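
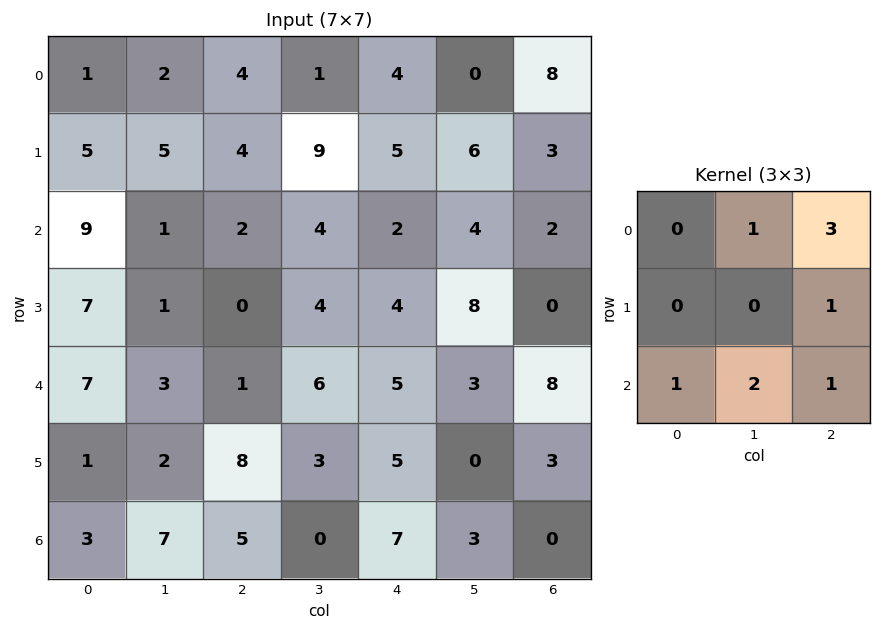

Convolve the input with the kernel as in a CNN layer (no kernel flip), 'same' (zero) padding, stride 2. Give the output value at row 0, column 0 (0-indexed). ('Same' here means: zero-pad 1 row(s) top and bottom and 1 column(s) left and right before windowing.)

The receptive field on the zero-padded input at this output position is [0 0 0 / 0 1 2 / 0 5 5]. Elementwise product with the kernel and sum: 0·1 + 0·3 + 2·1 + 0·1 + 5·2 + 5·1.

17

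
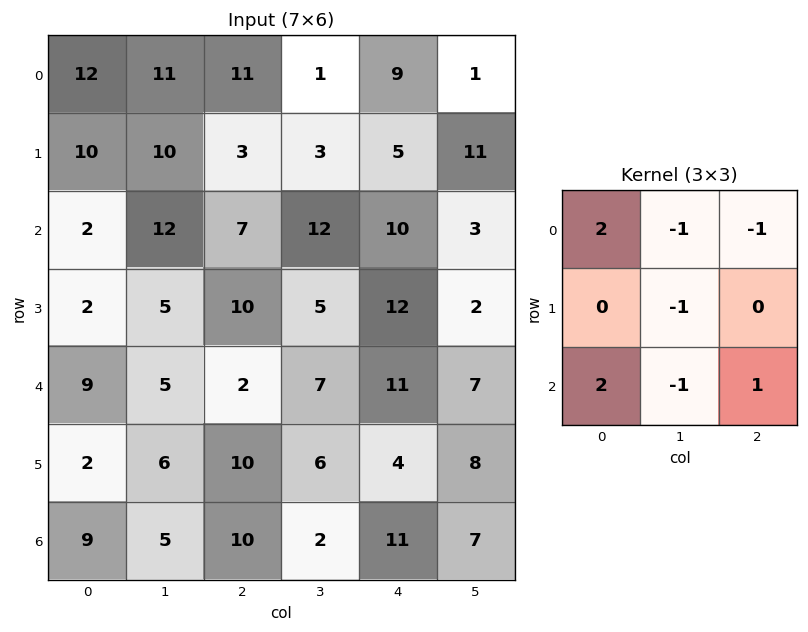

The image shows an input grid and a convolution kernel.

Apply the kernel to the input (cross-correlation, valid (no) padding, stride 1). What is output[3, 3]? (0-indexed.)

The receptive field on the input at this output position is [5 12 2 / 7 11 7 / 6 4 8]. Elementwise product with the kernel and sum: 5·2 + 12·-1 + 2·-1 + 11·-1 + 6·2 + 4·-1 + 8·1.

1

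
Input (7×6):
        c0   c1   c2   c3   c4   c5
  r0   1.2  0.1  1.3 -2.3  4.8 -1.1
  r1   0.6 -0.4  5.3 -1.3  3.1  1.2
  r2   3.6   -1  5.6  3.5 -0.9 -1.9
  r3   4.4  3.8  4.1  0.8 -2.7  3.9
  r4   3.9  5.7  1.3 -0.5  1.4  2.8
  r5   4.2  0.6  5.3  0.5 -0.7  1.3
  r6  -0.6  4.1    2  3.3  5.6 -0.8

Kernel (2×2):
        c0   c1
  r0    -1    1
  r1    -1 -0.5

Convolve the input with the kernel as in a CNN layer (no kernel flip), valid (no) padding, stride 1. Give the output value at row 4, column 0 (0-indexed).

The receptive field on the input at this output position is [3.9 5.7 / 4.2 0.6]. Elementwise product with the kernel and sum: 3.9·-1 + 5.7·1 + 4.2·-1 + 0.6·-0.5.

-2.7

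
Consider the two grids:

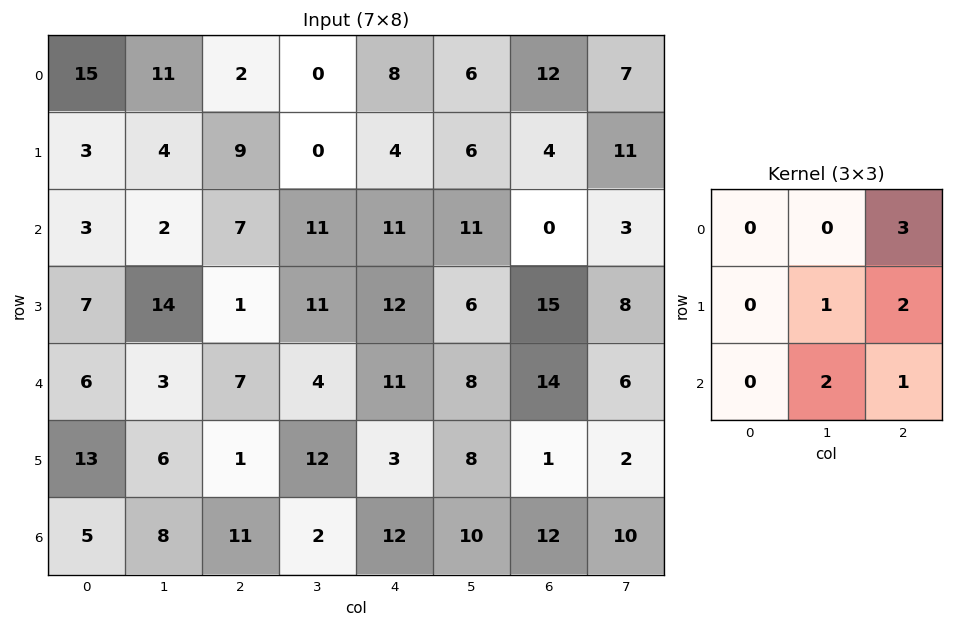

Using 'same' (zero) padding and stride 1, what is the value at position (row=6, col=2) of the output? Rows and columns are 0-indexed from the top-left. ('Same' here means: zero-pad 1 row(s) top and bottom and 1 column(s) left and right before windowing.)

The receptive field on the zero-padded input at this output position is [6 1 12 / 8 11 2 / 0 0 0]. Elementwise product with the kernel and sum: 12·3 + 11·1 + 2·2 + 0·2 + 0·1.

51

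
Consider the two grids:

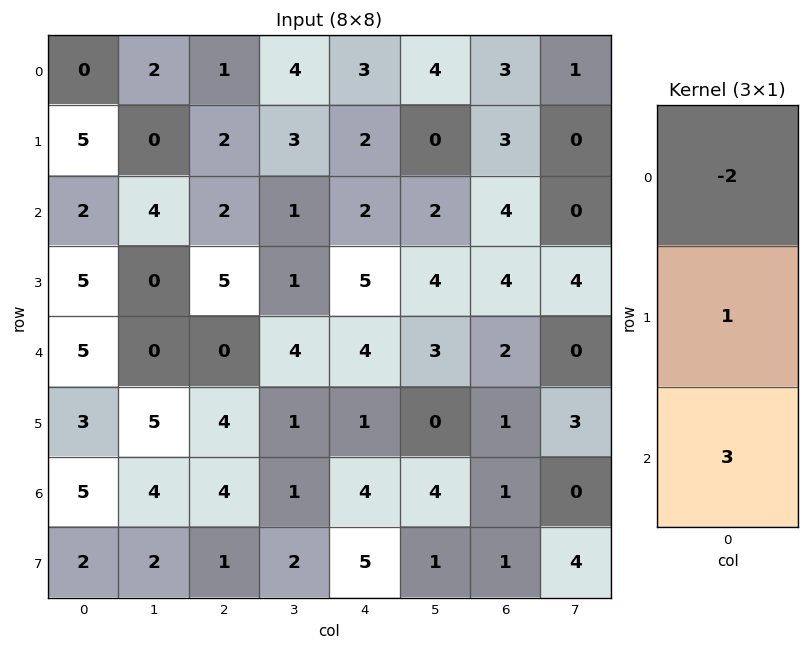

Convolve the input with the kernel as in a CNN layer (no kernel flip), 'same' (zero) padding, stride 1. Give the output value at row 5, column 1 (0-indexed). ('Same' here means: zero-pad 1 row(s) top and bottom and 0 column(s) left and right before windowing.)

The receptive field on the zero-padded input at this output position is [0 / 5 / 4]. Elementwise product with the kernel and sum: 0·-2 + 5·1 + 4·3.

17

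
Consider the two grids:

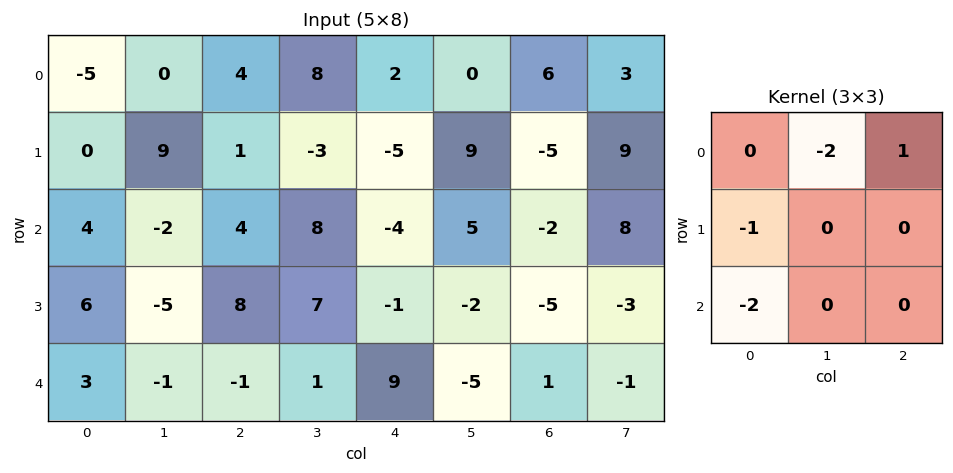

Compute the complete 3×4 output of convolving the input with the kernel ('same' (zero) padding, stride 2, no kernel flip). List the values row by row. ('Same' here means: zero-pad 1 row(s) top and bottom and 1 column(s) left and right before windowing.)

Output[0,0]: The receptive field on the zero-padded input at this output position is [0 0 0 / 0 -5 0 / 0 0 9]. Elementwise product with the kernel and sum: 0·-2 + 0·1 + 0·-1 + 0·-2.

0 -18 -2 -18
9 7 -3 18
-17 -8 -1 12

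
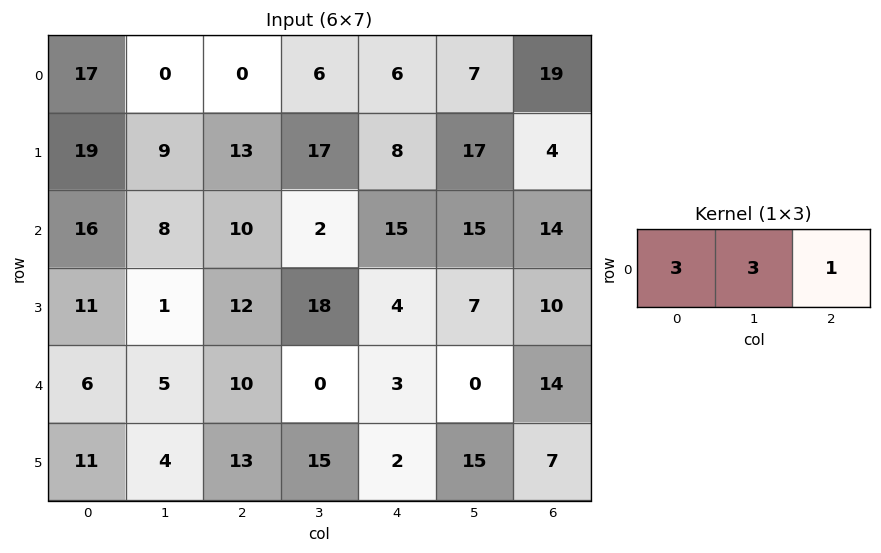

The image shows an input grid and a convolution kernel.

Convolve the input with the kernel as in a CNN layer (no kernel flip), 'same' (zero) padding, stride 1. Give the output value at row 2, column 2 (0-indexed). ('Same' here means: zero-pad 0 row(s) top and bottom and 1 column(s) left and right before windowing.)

56

The receptive field on the zero-padded input at this output position is [8 10 2]. Elementwise product with the kernel and sum: 8·3 + 10·3 + 2·1.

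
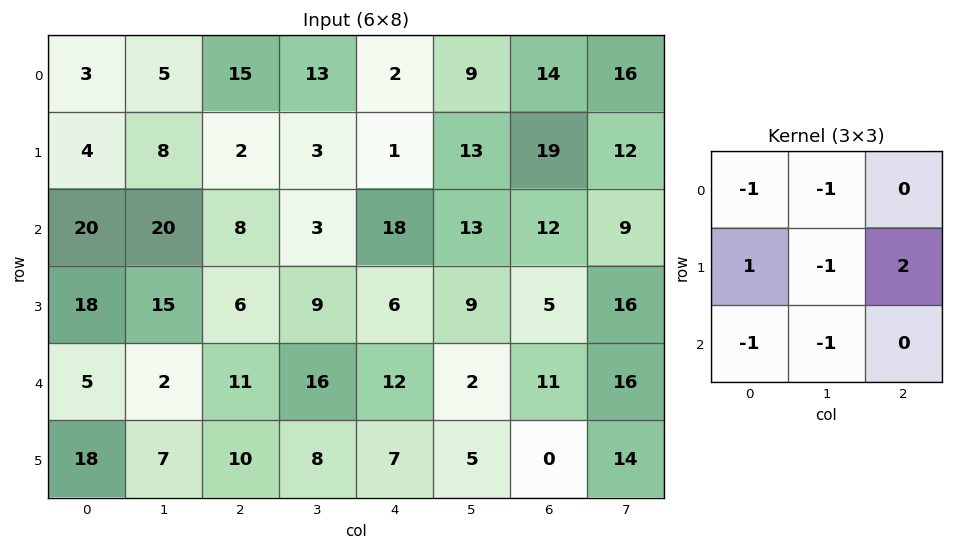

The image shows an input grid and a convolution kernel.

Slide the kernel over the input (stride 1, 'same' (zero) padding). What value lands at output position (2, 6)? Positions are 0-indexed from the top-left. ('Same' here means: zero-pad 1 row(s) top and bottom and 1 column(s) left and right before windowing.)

The receptive field on the zero-padded input at this output position is [13 19 12 / 13 12 9 / 9 5 16]. Elementwise product with the kernel and sum: 13·-1 + 19·-1 + 13·1 + 12·-1 + 9·2 + 9·-1 + 5·-1.

-27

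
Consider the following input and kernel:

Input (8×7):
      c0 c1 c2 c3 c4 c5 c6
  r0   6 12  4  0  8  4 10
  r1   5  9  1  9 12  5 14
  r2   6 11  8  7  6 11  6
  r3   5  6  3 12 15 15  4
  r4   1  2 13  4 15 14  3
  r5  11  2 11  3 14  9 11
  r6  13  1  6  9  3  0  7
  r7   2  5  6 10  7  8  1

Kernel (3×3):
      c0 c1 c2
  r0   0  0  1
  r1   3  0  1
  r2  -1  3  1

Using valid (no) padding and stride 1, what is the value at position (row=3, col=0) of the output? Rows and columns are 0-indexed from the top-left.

The receptive field on the input at this output position is [5 6 3 / 1 2 13 / 11 2 11]. Elementwise product with the kernel and sum: 3·1 + 1·3 + 13·1 + 11·-1 + 2·3 + 11·1.

25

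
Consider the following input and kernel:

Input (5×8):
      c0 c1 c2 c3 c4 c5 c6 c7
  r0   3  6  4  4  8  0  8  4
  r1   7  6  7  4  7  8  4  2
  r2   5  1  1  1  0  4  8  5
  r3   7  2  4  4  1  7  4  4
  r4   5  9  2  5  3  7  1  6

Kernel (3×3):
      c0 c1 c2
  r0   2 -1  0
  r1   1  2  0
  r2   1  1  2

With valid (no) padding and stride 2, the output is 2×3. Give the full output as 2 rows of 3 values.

Output[0,0]: The receptive field on the input at this output position is [3 6 4 / 7 6 7 / 5 1 1]. Elementwise product with the kernel and sum: 3·2 + 6·-1 + 7·1 + 6·2 + 5·1 + 1·1 + 1·2.
Output[0,1]: The receptive field on the input at this output position is [4 4 8 / 7 4 7 / 1 1 0]. Elementwise product with the kernel and sum: 4·2 + 4·-1 + 7·1 + 4·2 + 1·1 + 1·1 + 0·2.

27 21 59
38 26 23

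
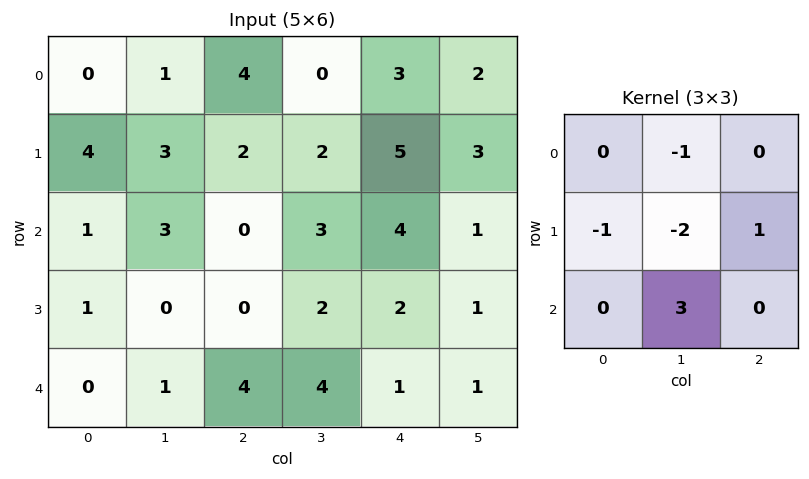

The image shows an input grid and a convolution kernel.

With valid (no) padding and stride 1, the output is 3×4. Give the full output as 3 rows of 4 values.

Output[0,0]: The receptive field on the input at this output position is [0 1 4 / 4 3 2 / 1 3 0]. Elementwise product with the kernel and sum: 1·-1 + 4·-1 + 3·-2 + 2·1 + 3·3.
Output[0,1]: The receptive field on the input at this output position is [1 4 0 / 3 2 2 / 3 0 3]. Elementwise product with the kernel and sum: 4·-1 + 3·-1 + 2·-2 + 2·1 + 0·3.

0 -9 8 0
-10 -2 2 -9
-1 14 7 -6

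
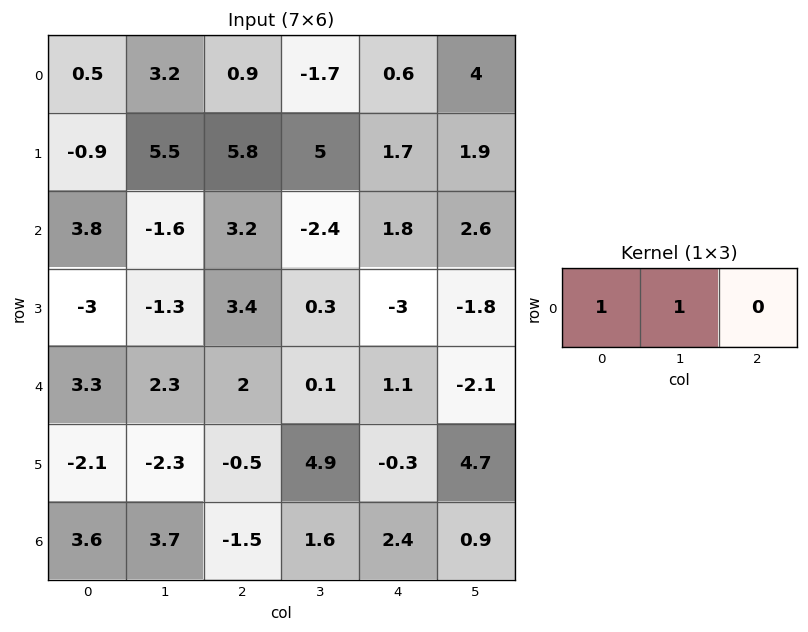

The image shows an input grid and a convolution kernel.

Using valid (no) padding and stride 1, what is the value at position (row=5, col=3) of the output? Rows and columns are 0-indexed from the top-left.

The receptive field on the input at this output position is [4.9 -0.3 4.7]. Elementwise product with the kernel and sum: 4.9·1 + -0.3·1.

4.6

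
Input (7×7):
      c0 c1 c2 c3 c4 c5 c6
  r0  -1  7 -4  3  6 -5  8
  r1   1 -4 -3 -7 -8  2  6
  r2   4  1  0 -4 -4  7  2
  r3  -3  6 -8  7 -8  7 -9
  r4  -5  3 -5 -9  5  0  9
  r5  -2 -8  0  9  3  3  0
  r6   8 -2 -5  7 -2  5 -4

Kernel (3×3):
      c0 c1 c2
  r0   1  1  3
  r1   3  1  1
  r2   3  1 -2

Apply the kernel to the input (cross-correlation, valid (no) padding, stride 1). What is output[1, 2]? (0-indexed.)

-43

The receptive field on the input at this output position is [-3 -7 -8 / 0 -4 -4 / -8 7 -8]. Elementwise product with the kernel and sum: -3·1 + -7·1 + -8·3 + 0·3 + -4·1 + -4·1 + -8·3 + 7·1 + -8·-2.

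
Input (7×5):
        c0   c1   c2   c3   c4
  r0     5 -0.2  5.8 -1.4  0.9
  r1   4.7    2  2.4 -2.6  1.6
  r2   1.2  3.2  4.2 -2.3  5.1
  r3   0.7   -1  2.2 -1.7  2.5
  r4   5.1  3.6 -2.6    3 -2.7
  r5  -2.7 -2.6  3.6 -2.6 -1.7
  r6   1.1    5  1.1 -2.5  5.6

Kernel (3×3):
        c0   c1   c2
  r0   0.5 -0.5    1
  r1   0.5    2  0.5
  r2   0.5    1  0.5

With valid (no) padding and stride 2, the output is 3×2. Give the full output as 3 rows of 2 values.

Output[0,0]: The receptive field on the input at this output position is [5 -0.2 5.8 / 4.7 2 2.4 / 1.2 3.2 4.2]. Elementwise product with the kernel and sum: 5·0.5 + -0.2·-0.5 + 5.8·1 + 4.7·0.5 + 2·2 + 2.4·0.5 + 1.2·0.5 + 3.2·1 + 4.2·0.5.

21.85 3.65
7.5 7.65
-0.5 -8.9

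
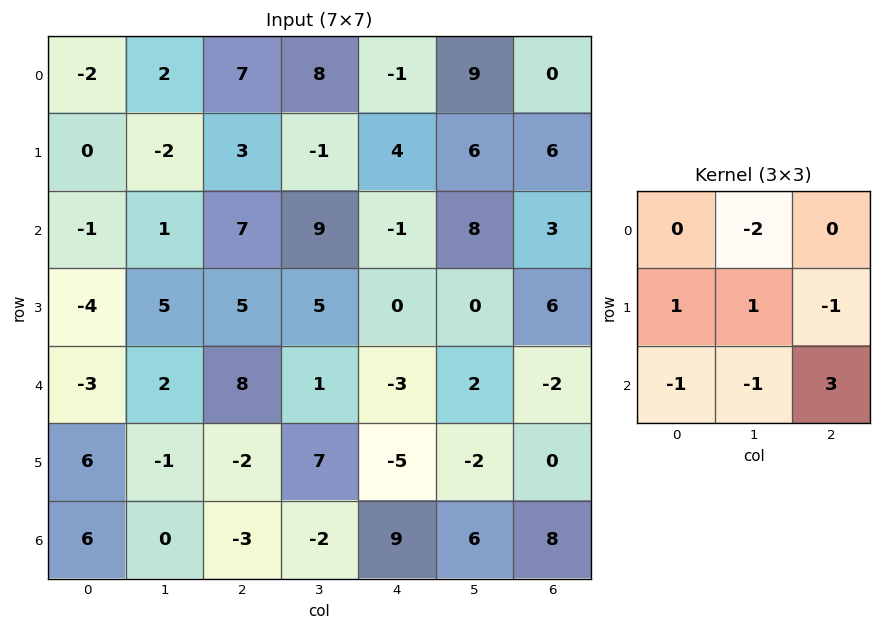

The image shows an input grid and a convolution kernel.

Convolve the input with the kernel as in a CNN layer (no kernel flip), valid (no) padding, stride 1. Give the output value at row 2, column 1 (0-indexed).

The receptive field on the input at this output position is [1 7 9 / 5 5 5 / 2 8 1]. Elementwise product with the kernel and sum: 7·-2 + 5·1 + 5·1 + 5·-1 + 2·-1 + 8·-1 + 1·3.

-16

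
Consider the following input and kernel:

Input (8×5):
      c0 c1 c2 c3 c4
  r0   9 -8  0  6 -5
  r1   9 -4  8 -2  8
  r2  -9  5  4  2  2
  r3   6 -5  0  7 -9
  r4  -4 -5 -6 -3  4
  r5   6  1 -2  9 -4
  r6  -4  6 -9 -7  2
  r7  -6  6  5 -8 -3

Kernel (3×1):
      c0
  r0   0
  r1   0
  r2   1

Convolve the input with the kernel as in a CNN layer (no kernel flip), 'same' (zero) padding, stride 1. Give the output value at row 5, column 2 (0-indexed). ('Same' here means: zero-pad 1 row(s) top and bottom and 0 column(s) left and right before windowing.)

-9

The receptive field on the zero-padded input at this output position is [-6 / -2 / -9]. Elementwise product with the kernel and sum: -9·1.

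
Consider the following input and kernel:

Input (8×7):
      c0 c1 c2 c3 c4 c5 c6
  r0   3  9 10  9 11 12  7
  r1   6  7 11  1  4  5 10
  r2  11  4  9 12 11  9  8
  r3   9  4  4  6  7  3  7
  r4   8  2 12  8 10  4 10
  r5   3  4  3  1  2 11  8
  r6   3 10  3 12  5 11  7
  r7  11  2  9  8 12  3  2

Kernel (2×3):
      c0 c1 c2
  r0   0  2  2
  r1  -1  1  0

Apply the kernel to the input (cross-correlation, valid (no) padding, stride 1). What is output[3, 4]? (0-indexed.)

The receptive field on the input at this output position is [7 3 7 / 10 4 10]. Elementwise product with the kernel and sum: 3·2 + 7·2 + 10·-1 + 4·1.

14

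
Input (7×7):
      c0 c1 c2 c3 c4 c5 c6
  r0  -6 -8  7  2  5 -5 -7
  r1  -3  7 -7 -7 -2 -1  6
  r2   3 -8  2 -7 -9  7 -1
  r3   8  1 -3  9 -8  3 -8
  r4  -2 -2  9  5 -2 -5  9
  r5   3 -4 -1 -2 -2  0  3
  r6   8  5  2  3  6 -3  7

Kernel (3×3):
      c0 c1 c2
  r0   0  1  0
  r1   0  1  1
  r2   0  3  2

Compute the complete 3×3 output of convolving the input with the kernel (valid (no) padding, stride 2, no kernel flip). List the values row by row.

Output[0,0]: The receptive field on the input at this output position is [-6 -8 7 / -3 7 -7 / 3 -8 2]. Elementwise product with the kernel and sum: -8·1 + 7·1 + -7·1 + -8·3 + 2·2.

-28 -46 19
2 5 5
12 22 3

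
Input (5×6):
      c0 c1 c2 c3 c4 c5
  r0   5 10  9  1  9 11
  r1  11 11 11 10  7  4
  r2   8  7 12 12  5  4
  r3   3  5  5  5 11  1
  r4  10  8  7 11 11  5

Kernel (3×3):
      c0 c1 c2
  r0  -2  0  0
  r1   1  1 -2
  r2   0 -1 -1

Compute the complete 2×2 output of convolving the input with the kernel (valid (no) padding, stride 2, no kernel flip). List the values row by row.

Output[0,0]: The receptive field on the input at this output position is [5 10 9 / 11 11 11 / 8 7 12]. Elementwise product with the kernel and sum: 5·-2 + 11·1 + 11·1 + 11·-2 + 7·-1 + 12·-1.
Output[0,1]: The receptive field on the input at this output position is [9 1 9 / 11 10 7 / 12 12 5]. Elementwise product with the kernel and sum: 9·-2 + 11·1 + 10·1 + 7·-2 + 12·-1 + 5·-1.

-29 -28
-33 -58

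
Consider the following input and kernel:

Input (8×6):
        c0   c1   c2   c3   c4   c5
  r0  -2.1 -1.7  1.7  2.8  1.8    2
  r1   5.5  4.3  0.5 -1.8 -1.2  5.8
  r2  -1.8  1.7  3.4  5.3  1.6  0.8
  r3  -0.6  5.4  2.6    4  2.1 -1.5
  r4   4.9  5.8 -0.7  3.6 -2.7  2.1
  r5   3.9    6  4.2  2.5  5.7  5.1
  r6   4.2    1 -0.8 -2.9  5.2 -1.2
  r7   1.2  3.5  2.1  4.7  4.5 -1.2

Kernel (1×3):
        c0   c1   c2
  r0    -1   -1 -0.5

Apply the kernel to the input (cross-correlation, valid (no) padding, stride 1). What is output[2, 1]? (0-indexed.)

The receptive field on the input at this output position is [1.7 3.4 5.3]. Elementwise product with the kernel and sum: 1.7·-1 + 3.4·-1 + 5.3·-0.5.

-7.75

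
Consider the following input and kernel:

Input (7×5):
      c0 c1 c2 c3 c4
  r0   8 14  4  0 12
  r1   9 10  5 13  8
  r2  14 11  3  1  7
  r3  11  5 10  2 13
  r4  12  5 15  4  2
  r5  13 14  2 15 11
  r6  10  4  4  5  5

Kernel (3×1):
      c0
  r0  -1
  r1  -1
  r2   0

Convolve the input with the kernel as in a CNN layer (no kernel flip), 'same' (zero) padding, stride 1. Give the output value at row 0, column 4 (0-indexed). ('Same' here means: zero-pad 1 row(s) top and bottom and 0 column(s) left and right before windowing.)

The receptive field on the zero-padded input at this output position is [0 / 12 / 8]. Elementwise product with the kernel and sum: 0·-1 + 12·-1.

-12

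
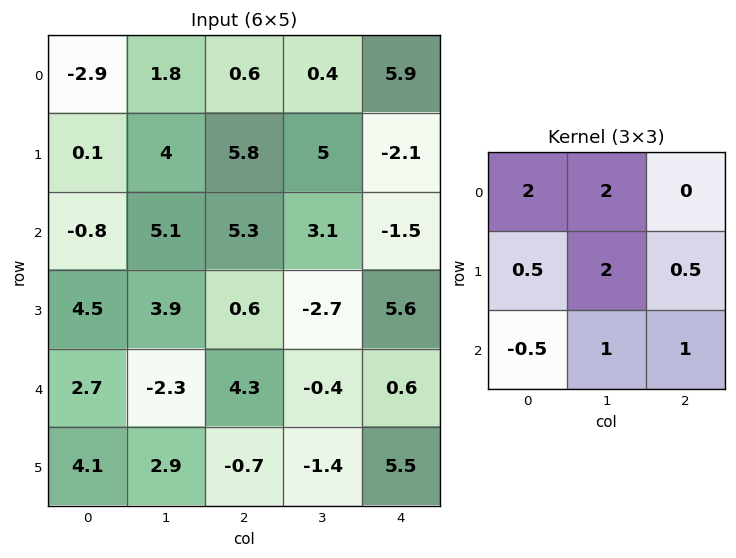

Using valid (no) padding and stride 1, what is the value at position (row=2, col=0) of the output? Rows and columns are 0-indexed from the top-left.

19.6

The receptive field on the input at this output position is [-0.8 5.1 5.3 / 4.5 3.9 0.6 / 2.7 -2.3 4.3]. Elementwise product with the kernel and sum: -0.8·2 + 5.1·2 + 4.5·0.5 + 3.9·2 + 0.6·0.5 + 2.7·-0.5 + -2.3·1 + 4.3·1.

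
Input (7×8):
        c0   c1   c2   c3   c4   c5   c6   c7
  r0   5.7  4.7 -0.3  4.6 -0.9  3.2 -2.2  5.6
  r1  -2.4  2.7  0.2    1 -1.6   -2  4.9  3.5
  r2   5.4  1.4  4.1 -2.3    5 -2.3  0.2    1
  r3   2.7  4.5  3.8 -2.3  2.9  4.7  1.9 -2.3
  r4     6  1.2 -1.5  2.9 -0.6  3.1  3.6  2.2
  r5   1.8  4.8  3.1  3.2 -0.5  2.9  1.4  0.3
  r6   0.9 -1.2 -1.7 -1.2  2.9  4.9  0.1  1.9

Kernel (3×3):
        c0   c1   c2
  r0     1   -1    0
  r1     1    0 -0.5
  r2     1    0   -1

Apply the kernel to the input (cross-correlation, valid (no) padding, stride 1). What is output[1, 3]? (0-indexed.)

The receptive field on the input at this output position is [1 -1.6 -2 / -2.3 5 -2.3 / -2.3 2.9 4.7]. Elementwise product with the kernel and sum: 1·1 + -1.6·-1 + -2.3·1 + -2.3·-0.5 + -2.3·1 + 4.7·-1.

-5.55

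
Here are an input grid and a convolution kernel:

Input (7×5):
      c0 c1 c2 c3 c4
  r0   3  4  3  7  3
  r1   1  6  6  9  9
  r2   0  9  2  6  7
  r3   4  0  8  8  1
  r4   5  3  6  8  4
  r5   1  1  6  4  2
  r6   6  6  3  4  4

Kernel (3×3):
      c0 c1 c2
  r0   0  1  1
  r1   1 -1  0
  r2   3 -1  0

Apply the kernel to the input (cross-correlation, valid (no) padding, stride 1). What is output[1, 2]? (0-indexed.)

The receptive field on the input at this output position is [6 9 9 / 2 6 7 / 8 8 1]. Elementwise product with the kernel and sum: 9·1 + 9·1 + 2·1 + 6·-1 + 8·3 + 8·-1.

30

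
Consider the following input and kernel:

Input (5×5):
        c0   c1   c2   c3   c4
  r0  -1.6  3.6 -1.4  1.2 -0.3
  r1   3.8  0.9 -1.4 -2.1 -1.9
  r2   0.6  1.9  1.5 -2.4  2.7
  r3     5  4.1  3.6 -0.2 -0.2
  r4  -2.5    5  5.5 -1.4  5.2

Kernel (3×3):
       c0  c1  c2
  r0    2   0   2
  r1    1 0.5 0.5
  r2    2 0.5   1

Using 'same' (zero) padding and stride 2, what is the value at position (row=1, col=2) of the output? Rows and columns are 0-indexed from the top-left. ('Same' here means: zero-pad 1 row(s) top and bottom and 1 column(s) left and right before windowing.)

The receptive field on the zero-padded input at this output position is [-2.1 -1.9 0 / -2.4 2.7 0 / -0.2 -0.2 0]. Elementwise product with the kernel and sum: -2.1·2 + 0·2 + -2.4·1 + 2.7·0.5 + 0·0.5 + -0.2·2 + -0.2·0.5 + 0·1.

-5.75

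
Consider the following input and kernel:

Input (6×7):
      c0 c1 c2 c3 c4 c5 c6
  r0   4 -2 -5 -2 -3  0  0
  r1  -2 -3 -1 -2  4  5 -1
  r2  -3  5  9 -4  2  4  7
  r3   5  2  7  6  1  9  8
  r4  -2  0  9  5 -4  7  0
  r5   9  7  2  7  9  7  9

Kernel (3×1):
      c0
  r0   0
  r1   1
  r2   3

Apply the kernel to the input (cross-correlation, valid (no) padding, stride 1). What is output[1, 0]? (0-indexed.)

The receptive field on the input at this output position is [-2 / -3 / 5]. Elementwise product with the kernel and sum: -3·1 + 5·3.

12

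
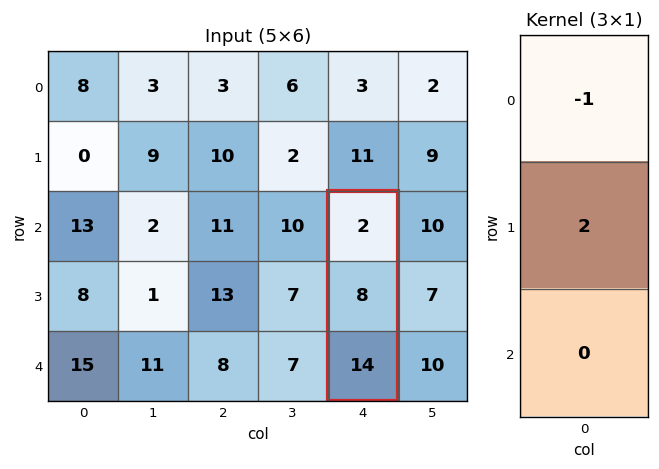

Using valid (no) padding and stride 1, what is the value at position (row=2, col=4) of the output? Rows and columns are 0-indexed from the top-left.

14

The receptive field on the input at this output position is [2 / 8 / 14]. Elementwise product with the kernel and sum: 2·-1 + 8·2.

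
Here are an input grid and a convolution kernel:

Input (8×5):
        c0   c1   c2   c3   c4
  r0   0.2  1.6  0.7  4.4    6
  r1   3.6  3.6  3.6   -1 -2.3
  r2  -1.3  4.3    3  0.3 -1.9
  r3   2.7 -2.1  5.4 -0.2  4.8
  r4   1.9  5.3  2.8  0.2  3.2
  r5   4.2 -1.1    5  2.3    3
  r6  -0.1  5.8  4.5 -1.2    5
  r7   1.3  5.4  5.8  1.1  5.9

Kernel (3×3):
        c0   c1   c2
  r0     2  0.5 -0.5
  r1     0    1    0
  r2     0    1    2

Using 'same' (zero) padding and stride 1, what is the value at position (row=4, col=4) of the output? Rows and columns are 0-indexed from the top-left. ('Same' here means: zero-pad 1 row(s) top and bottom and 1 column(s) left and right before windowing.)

8.2

The receptive field on the zero-padded input at this output position is [-0.2 4.8 0 / 0.2 3.2 0 / 2.3 3 0]. Elementwise product with the kernel and sum: -0.2·2 + 4.8·0.5 + 0·-0.5 + 3.2·1 + 3·1 + 0·2.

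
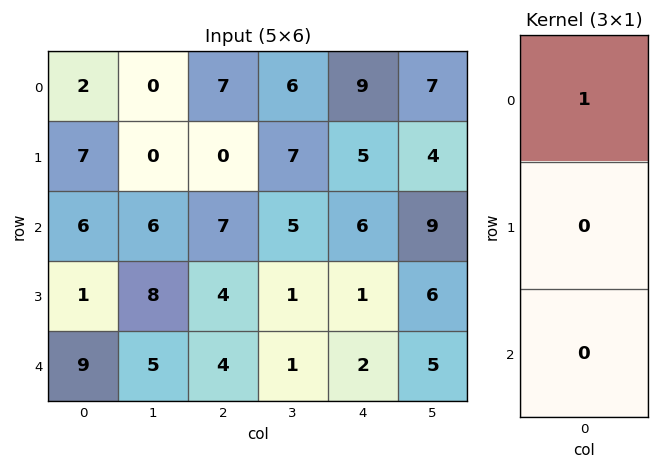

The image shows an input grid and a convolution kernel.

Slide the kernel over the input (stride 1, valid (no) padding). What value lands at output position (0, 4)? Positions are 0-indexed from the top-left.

9

The receptive field on the input at this output position is [9 / 5 / 6]. Elementwise product with the kernel and sum: 9·1.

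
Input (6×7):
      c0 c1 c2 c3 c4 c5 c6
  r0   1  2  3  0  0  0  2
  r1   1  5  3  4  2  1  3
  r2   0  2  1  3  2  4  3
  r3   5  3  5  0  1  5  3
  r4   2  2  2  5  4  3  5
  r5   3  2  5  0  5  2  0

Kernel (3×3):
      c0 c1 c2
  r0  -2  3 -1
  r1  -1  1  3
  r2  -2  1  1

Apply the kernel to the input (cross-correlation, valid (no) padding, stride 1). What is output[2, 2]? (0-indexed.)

8

The receptive field on the input at this output position is [1 3 2 / 5 0 1 / 2 5 4]. Elementwise product with the kernel and sum: 1·-2 + 3·3 + 2·-1 + 5·-1 + 0·1 + 1·3 + 2·-2 + 5·1 + 4·1.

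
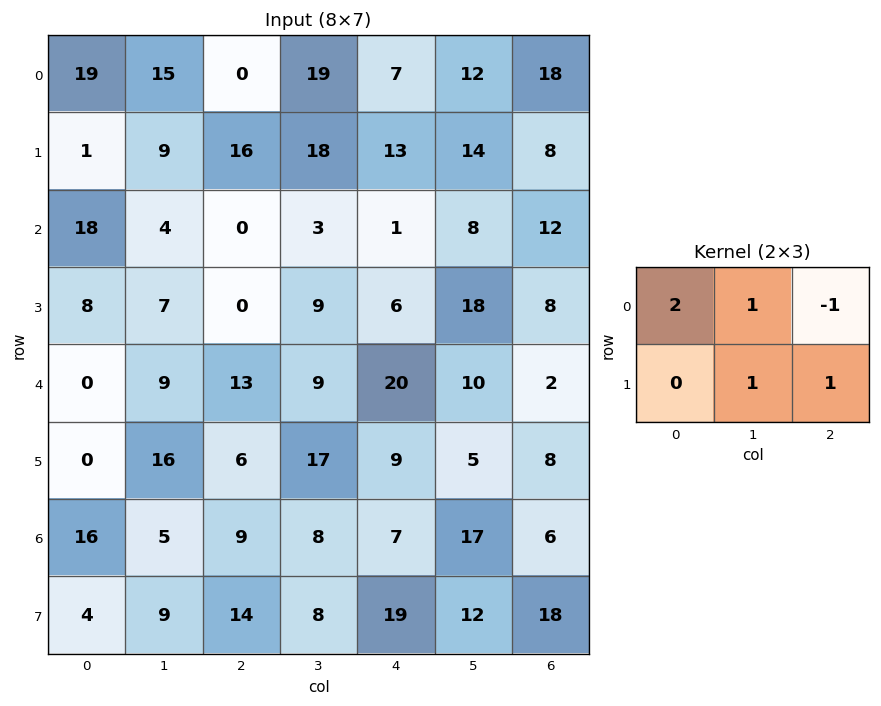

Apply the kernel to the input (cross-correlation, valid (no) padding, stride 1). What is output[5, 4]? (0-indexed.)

The receptive field on the input at this output position is [9 5 8 / 7 17 6]. Elementwise product with the kernel and sum: 9·2 + 5·1 + 8·-1 + 17·1 + 6·1.

38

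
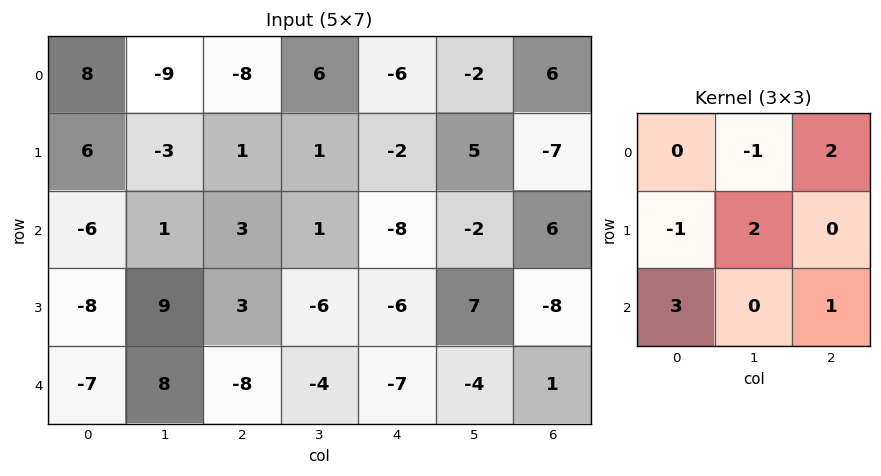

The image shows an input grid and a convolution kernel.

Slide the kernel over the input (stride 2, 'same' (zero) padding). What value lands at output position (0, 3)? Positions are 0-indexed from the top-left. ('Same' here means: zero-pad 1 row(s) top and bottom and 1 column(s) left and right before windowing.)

29

The receptive field on the zero-padded input at this output position is [0 0 0 / -2 6 0 / 5 -7 0]. Elementwise product with the kernel and sum: 0·-1 + 0·2 + -2·-1 + 6·2 + 5·3 + 0·1.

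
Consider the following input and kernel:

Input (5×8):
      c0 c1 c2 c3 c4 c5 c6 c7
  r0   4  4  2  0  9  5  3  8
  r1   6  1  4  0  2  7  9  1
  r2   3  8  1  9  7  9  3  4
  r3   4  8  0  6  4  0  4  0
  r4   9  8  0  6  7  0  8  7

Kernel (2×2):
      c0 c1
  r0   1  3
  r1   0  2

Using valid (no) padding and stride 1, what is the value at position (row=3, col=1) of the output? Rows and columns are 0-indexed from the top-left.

8

The receptive field on the input at this output position is [8 0 / 8 0]. Elementwise product with the kernel and sum: 8·1 + 0·3 + 0·2.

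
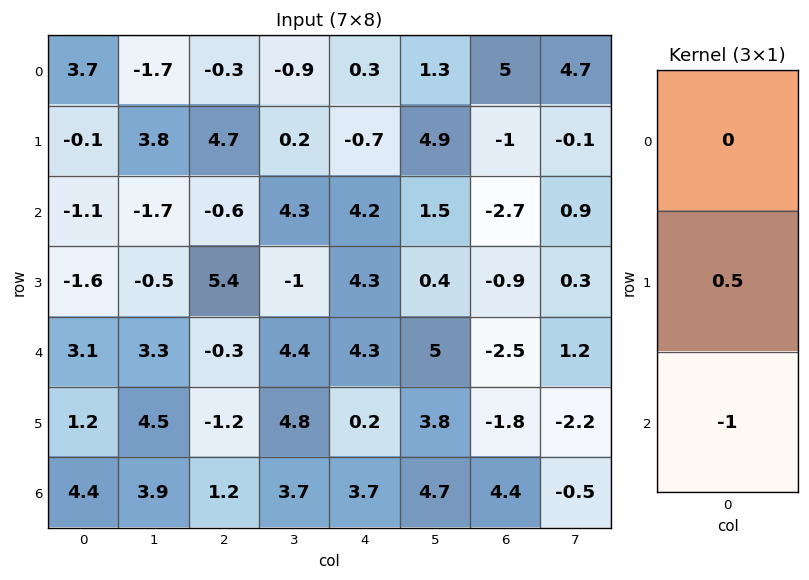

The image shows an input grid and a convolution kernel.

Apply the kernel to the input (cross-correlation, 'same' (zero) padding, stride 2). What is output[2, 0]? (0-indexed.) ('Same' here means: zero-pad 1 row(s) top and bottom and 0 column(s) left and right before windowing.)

0.35

The receptive field on the zero-padded input at this output position is [-1.6 / 3.1 / 1.2]. Elementwise product with the kernel and sum: 3.1·0.5 + 1.2·-1.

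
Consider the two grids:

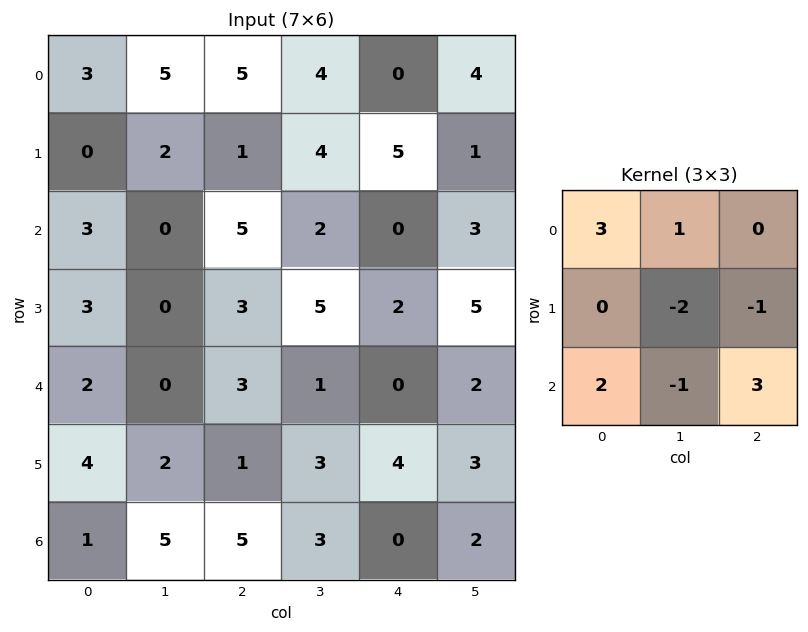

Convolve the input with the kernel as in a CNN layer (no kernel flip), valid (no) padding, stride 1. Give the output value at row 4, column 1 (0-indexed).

The receptive field on the input at this output position is [0 3 1 / 2 1 3 / 5 5 3]. Elementwise product with the kernel and sum: 0·3 + 3·1 + 1·-2 + 3·-1 + 5·2 + 5·-1 + 3·3.

12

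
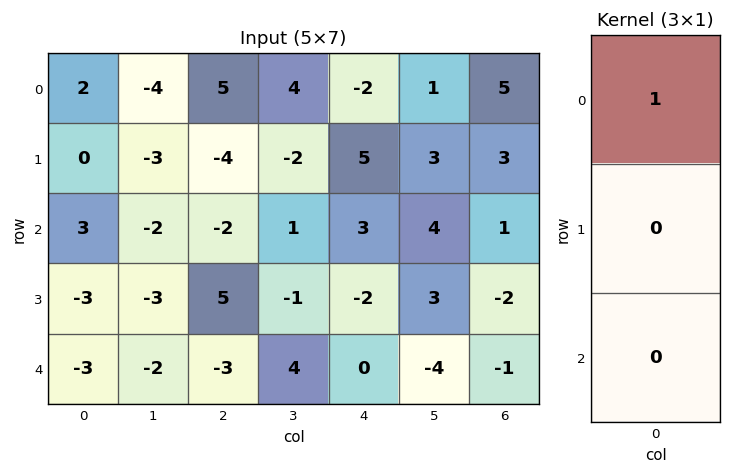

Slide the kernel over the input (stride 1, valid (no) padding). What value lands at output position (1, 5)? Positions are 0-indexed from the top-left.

3

The receptive field on the input at this output position is [3 / 4 / 3]. Elementwise product with the kernel and sum: 3·1.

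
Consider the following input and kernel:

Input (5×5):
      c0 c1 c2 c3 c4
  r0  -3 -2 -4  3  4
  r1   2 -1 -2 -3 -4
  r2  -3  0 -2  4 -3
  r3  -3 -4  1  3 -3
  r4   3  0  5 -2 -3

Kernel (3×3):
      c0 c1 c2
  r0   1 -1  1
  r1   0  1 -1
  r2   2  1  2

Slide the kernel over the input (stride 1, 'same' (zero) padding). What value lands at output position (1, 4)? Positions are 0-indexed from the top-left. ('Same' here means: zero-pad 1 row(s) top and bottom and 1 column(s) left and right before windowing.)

0

The receptive field on the zero-padded input at this output position is [3 4 0 / -3 -4 0 / 4 -3 0]. Elementwise product with the kernel and sum: 3·1 + 4·-1 + 0·1 + -4·1 + 0·-1 + 4·2 + -3·1 + 0·2.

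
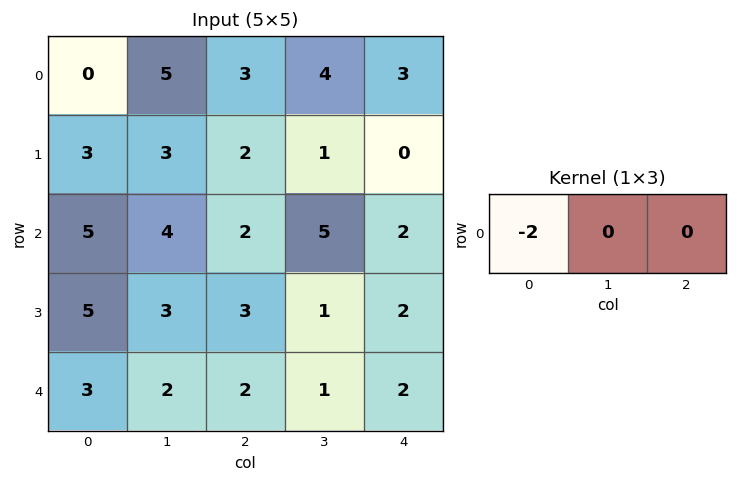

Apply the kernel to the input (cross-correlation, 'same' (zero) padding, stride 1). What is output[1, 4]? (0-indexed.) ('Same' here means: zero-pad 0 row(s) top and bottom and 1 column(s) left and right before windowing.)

The receptive field on the zero-padded input at this output position is [1 0 0]. Elementwise product with the kernel and sum: 1·-2.

-2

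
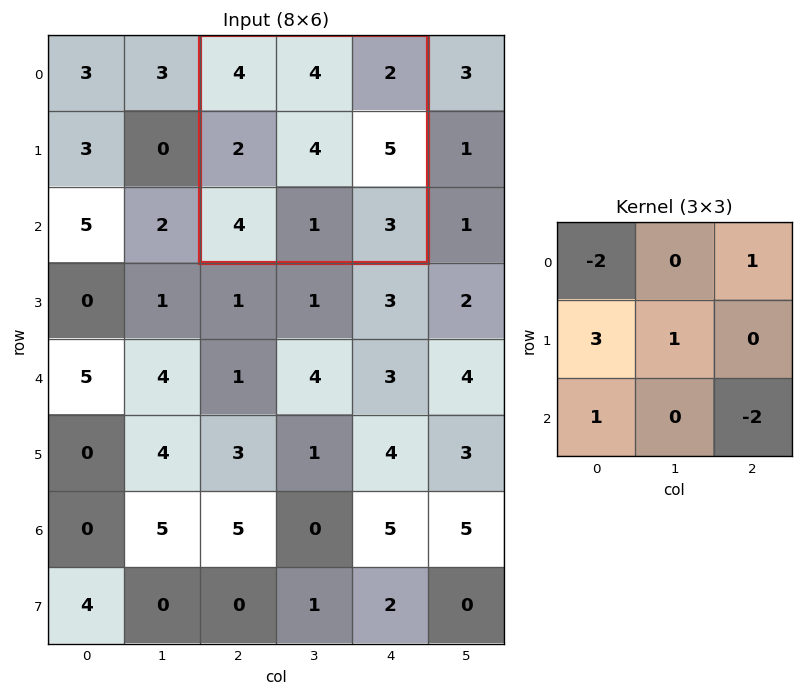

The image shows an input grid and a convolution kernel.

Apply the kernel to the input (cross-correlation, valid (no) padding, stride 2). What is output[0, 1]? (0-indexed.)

The receptive field on the input at this output position is [4 4 2 / 2 4 5 / 4 1 3]. Elementwise product with the kernel and sum: 4·-2 + 2·1 + 2·3 + 4·1 + 4·1 + 3·-2.

2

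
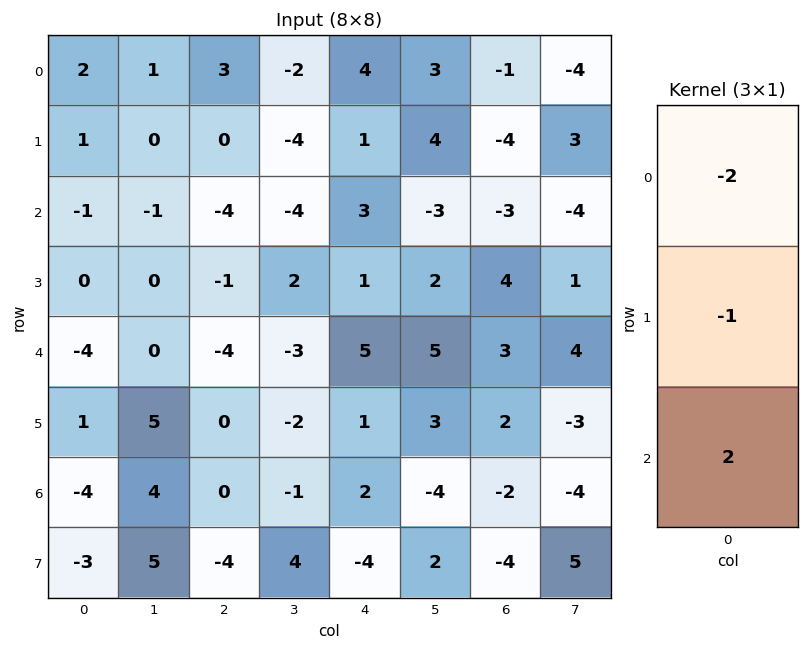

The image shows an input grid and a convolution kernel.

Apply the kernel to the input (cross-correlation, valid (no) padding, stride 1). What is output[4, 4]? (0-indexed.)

-7

The receptive field on the input at this output position is [5 / 1 / 2]. Elementwise product with the kernel and sum: 5·-2 + 1·-1 + 2·2.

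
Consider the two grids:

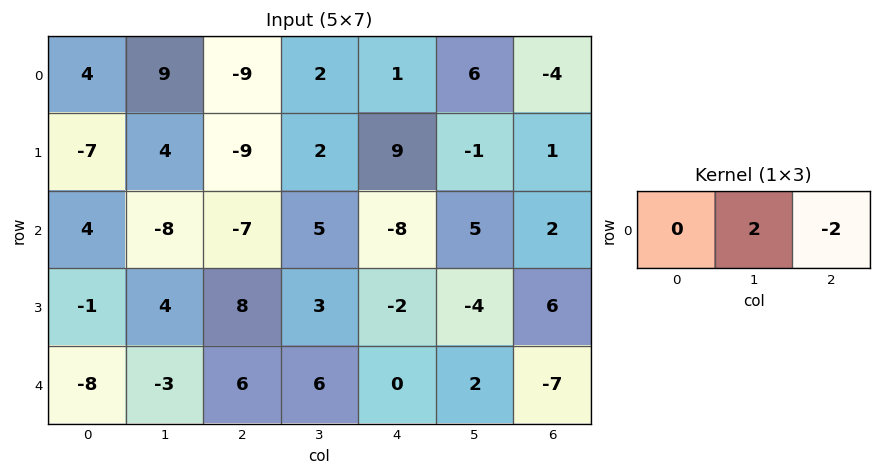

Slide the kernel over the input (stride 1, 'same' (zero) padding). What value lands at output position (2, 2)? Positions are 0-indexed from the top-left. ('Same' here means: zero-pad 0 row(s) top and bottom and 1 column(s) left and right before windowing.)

The receptive field on the zero-padded input at this output position is [-8 -7 5]. Elementwise product with the kernel and sum: -7·2 + 5·-2.

-24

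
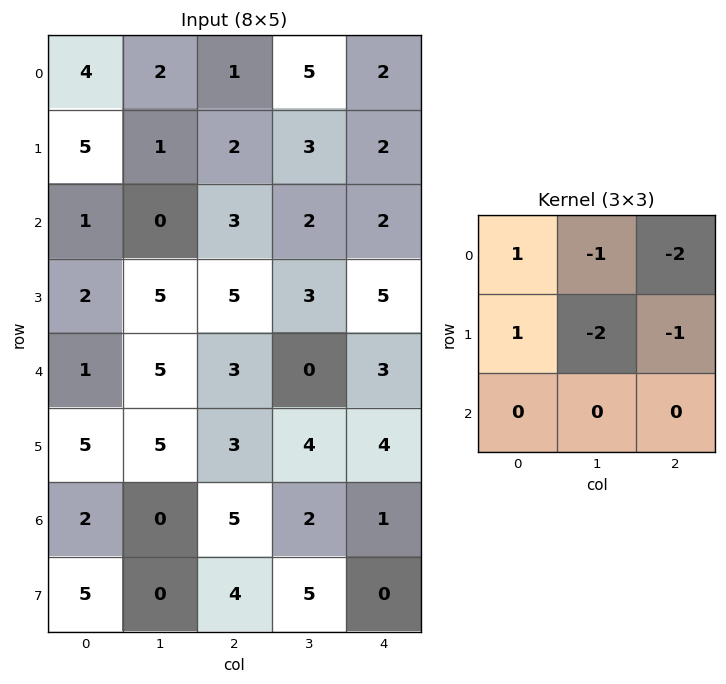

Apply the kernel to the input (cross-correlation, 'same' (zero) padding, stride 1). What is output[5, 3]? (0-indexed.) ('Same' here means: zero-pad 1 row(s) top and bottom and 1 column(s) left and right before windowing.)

The receptive field on the zero-padded input at this output position is [3 0 3 / 3 4 4 / 5 2 1]. Elementwise product with the kernel and sum: 3·1 + 0·-1 + 3·-2 + 3·1 + 4·-2 + 4·-1.

-12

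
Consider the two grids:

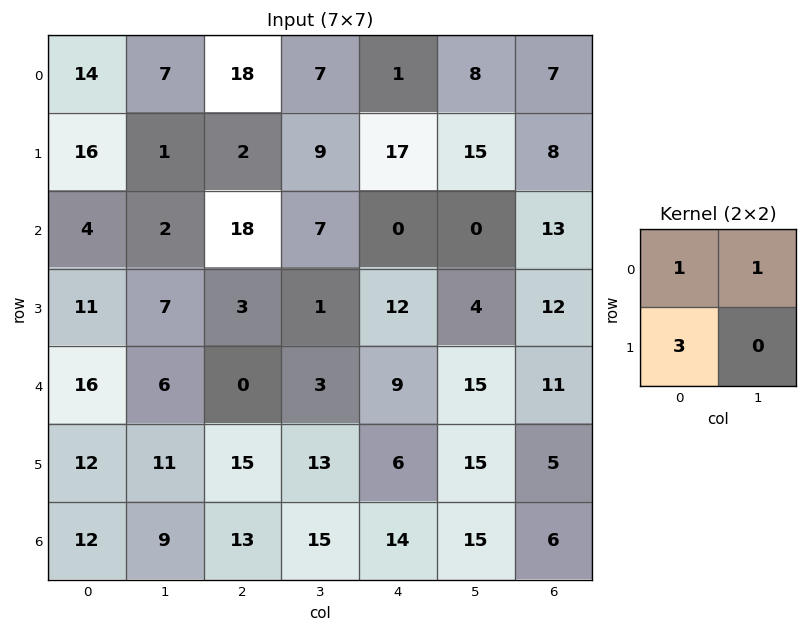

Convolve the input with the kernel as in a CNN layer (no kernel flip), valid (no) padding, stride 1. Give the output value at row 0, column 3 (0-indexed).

The receptive field on the input at this output position is [7 1 / 9 17]. Elementwise product with the kernel and sum: 7·1 + 1·1 + 9·3.

35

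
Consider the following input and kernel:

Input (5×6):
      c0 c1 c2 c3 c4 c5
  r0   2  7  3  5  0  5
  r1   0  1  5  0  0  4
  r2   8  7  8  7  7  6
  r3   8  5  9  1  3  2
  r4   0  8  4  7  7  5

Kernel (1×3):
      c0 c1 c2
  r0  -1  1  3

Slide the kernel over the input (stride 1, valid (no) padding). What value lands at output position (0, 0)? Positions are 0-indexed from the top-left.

14

The receptive field on the input at this output position is [2 7 3]. Elementwise product with the kernel and sum: 2·-1 + 7·1 + 3·3.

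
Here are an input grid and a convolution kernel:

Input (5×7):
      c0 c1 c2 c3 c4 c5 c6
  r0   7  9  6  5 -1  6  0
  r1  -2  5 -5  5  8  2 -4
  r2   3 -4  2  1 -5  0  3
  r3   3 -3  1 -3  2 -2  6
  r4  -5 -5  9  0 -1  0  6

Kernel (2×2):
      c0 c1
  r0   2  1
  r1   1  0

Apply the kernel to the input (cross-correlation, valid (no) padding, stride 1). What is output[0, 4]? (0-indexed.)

12

The receptive field on the input at this output position is [-1 6 / 8 2]. Elementwise product with the kernel and sum: -1·2 + 6·1 + 8·1.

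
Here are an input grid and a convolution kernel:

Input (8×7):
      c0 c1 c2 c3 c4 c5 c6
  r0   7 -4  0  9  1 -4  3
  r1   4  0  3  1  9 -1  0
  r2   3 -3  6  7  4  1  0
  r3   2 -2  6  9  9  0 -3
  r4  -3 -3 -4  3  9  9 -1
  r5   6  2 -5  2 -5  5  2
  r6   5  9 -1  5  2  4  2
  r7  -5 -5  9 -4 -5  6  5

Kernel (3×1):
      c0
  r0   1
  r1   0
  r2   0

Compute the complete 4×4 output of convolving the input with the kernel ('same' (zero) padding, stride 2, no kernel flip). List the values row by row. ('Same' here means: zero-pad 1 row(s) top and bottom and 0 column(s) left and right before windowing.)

Output[0,0]: The receptive field on the zero-padded input at this output position is [0 / 7 / 4]. Elementwise product with the kernel and sum: 0·1.
Output[0,1]: The receptive field on the zero-padded input at this output position is [0 / 0 / 3]. Elementwise product with the kernel and sum: 0·1.

0 0 0 0
4 3 9 0
2 6 9 -3
6 -5 -5 2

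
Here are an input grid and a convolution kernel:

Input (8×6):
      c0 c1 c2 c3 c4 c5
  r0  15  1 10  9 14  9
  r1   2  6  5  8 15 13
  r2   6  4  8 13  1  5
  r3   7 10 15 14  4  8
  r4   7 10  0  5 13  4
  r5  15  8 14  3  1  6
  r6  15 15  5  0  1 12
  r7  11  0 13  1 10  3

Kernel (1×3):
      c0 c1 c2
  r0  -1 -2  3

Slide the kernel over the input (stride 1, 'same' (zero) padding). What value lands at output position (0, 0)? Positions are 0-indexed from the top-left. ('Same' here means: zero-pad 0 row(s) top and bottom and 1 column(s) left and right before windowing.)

The receptive field on the zero-padded input at this output position is [0 15 1]. Elementwise product with the kernel and sum: 0·-1 + 15·-2 + 1·3.

-27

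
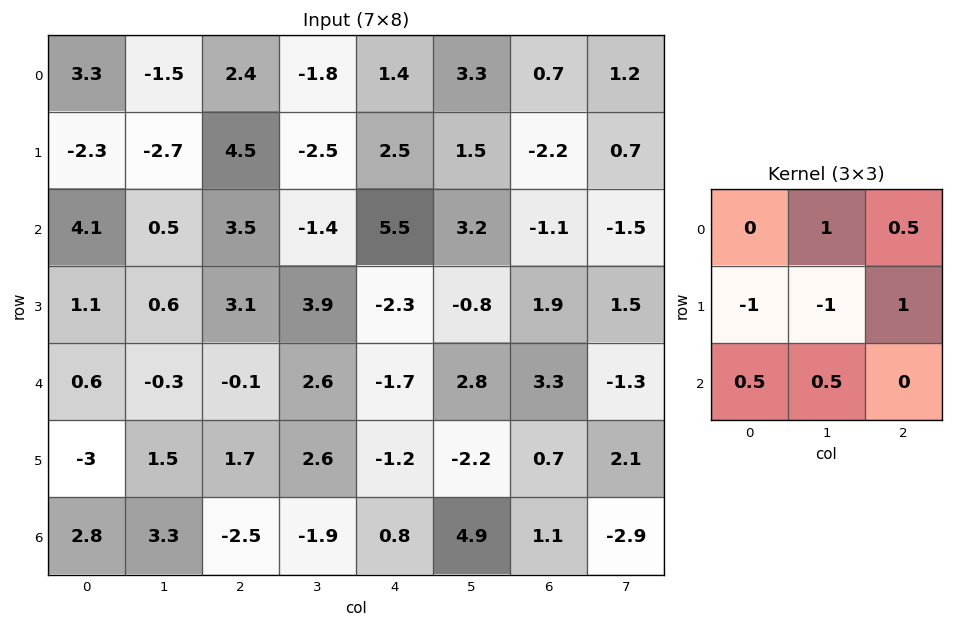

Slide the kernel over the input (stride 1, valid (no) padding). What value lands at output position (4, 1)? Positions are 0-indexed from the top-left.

The receptive field on the input at this output position is [-0.3 -0.1 2.6 / 1.5 1.7 2.6 / 3.3 -2.5 -1.9]. Elementwise product with the kernel and sum: -0.1·1 + 2.6·0.5 + 1.5·-1 + 1.7·-1 + 2.6·1 + 3.3·0.5 + -2.5·0.5.

1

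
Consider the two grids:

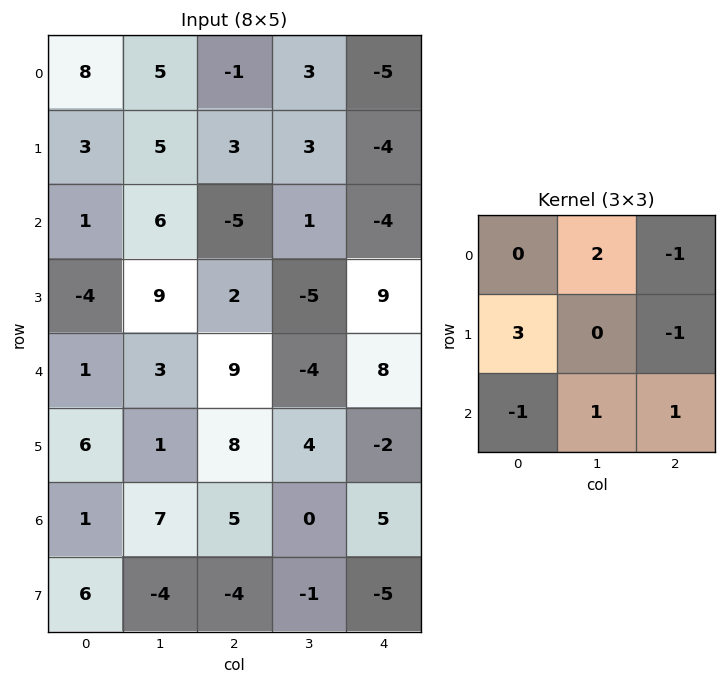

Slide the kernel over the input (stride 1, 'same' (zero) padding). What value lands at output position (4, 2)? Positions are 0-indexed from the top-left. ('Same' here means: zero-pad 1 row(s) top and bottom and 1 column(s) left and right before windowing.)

The receptive field on the zero-padded input at this output position is [9 2 -5 / 3 9 -4 / 1 8 4]. Elementwise product with the kernel and sum: 2·2 + -5·-1 + 3·3 + -4·-1 + 1·-1 + 8·1 + 4·1.

33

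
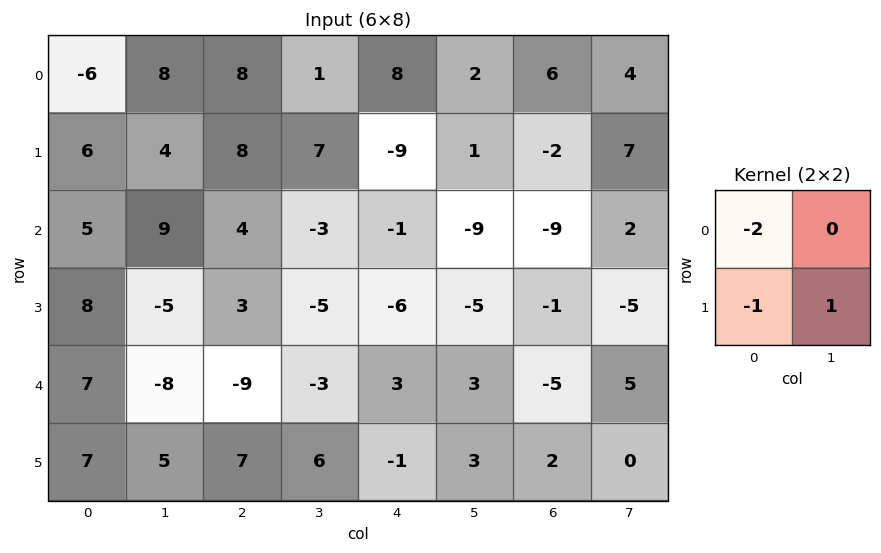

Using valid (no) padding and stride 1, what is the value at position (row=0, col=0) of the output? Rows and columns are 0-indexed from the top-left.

10

The receptive field on the input at this output position is [-6 8 / 6 4]. Elementwise product with the kernel and sum: -6·-2 + 6·-1 + 4·1.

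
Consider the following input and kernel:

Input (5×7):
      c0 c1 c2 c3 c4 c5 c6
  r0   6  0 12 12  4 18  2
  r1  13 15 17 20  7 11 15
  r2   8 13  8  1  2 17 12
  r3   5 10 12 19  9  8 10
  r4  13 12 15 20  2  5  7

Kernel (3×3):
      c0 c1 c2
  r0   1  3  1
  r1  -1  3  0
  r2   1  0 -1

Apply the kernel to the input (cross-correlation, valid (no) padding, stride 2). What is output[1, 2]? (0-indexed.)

The receptive field on the input at this output position is [2 17 12 / 9 8 10 / 2 5 7]. Elementwise product with the kernel and sum: 2·1 + 17·3 + 12·1 + 9·-1 + 8·3 + 2·1 + 7·-1.

75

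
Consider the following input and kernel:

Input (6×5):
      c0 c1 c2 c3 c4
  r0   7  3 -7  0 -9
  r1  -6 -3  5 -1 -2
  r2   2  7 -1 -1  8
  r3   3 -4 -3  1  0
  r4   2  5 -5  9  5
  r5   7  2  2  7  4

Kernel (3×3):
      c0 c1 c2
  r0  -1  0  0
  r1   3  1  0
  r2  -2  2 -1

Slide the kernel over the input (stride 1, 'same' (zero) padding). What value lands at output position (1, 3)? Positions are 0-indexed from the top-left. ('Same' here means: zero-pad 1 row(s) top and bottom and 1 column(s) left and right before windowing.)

The receptive field on the zero-padded input at this output position is [-7 0 -9 / 5 -1 -2 / -1 -1 8]. Elementwise product with the kernel and sum: -7·-1 + 5·3 + -1·1 + -1·-2 + -1·2 + 8·-1.

13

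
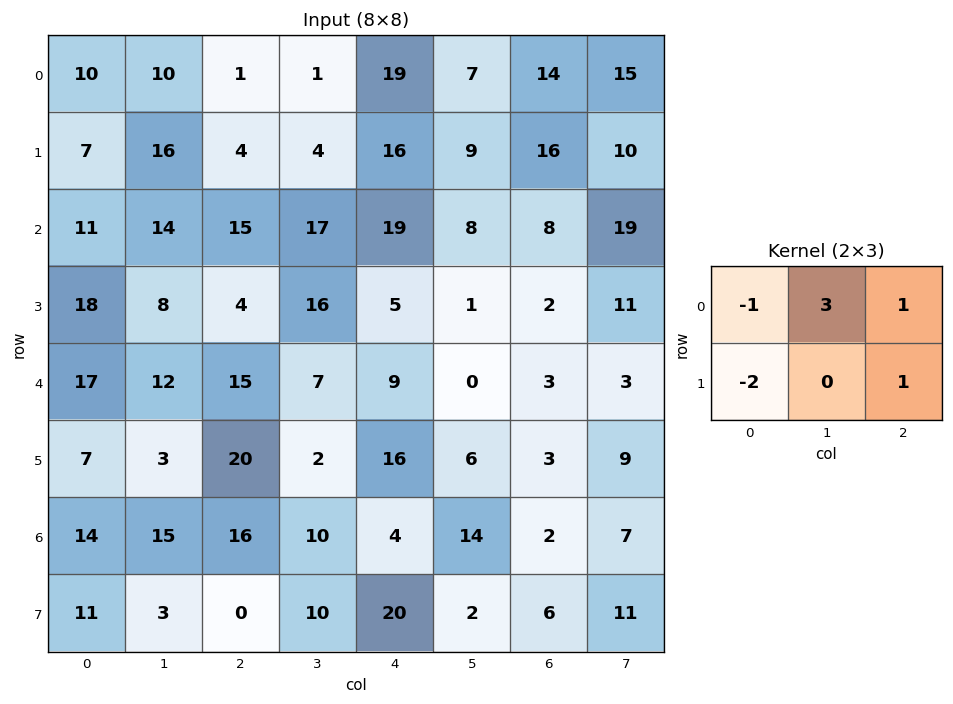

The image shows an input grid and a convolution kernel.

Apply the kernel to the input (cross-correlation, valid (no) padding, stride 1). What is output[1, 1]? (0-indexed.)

The receptive field on the input at this output position is [16 4 4 / 14 15 17]. Elementwise product with the kernel and sum: 16·-1 + 4·3 + 4·1 + 14·-2 + 17·1.

-11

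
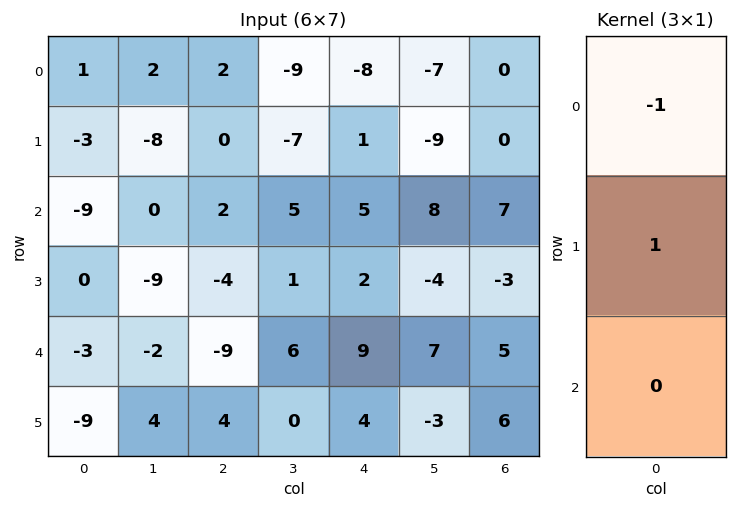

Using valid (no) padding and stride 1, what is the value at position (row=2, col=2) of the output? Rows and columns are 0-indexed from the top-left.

The receptive field on the input at this output position is [2 / -4 / -9]. Elementwise product with the kernel and sum: 2·-1 + -4·1.

-6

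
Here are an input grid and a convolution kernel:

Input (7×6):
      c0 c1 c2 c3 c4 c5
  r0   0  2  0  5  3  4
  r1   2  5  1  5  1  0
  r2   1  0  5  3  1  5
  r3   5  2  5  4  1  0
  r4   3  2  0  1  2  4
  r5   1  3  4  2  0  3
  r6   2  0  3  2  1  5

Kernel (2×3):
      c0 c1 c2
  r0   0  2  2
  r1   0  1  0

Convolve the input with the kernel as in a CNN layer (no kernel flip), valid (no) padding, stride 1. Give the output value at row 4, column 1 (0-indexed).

The receptive field on the input at this output position is [2 0 1 / 3 4 2]. Elementwise product with the kernel and sum: 0·2 + 1·2 + 4·1.

6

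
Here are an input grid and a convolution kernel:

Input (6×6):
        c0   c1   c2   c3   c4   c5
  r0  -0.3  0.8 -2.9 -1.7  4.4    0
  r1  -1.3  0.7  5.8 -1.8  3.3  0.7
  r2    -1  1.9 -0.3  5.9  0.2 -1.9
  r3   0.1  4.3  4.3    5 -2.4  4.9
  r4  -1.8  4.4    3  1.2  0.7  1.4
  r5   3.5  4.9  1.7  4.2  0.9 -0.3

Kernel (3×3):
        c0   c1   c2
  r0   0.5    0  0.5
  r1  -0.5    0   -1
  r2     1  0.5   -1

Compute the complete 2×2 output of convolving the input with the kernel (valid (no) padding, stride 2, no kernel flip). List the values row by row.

Output[0,0]: The receptive field on the input at this output position is [-0.3 0.8 -2.9 / -1.3 0.7 5.8 / -1 1.9 -0.3]. Elementwise product with the kernel and sum: -0.3·0.5 + -2.9·0.5 + -1.3·-0.5 + 5.8·-1 + -1·1 + 1.9·0.5 + -0.3·-1.
Output[0,1]: The receptive field on the input at this output position is [-2.9 -1.7 4.4 / 5.8 -1.8 3.3 / -0.3 5.9 0.2]. Elementwise product with the kernel and sum: -2.9·0.5 + 4.4·0.5 + 5.8·-0.5 + 3.3·-1 + -0.3·1 + 5.9·0.5 + 0.2·-1.

-6.5 -3
-7.6 3.1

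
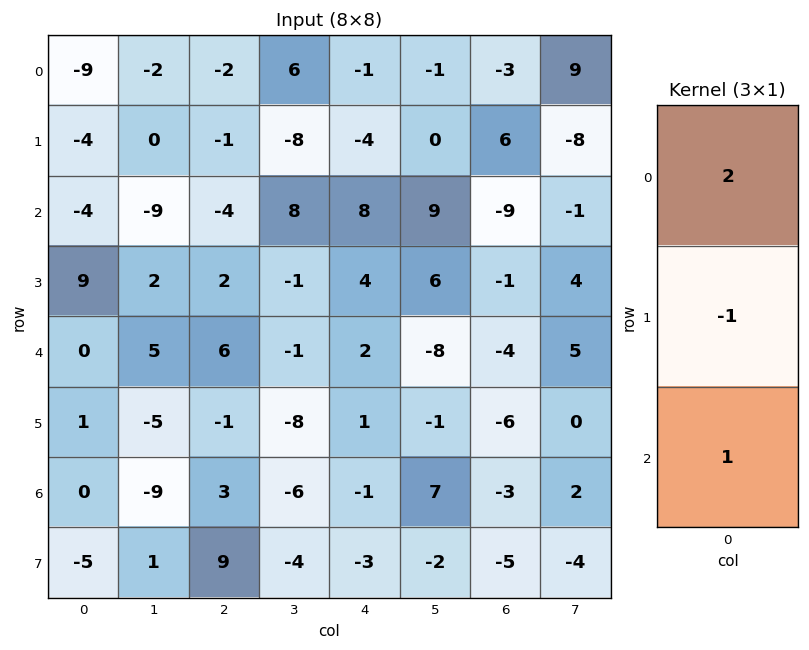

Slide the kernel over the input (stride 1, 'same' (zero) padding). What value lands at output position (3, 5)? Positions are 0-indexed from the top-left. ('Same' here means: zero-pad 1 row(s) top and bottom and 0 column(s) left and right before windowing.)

The receptive field on the zero-padded input at this output position is [9 / 6 / -8]. Elementwise product with the kernel and sum: 9·2 + 6·-1 + -8·1.

4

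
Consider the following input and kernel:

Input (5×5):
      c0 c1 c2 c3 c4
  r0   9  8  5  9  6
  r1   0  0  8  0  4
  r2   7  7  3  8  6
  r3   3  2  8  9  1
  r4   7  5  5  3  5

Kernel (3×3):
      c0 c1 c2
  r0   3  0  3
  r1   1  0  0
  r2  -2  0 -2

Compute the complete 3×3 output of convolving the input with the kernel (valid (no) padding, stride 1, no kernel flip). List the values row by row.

22 21 23
9 -15 21
9 31 15

Output[0,0]: The receptive field on the input at this output position is [9 8 5 / 0 0 8 / 7 7 3]. Elementwise product with the kernel and sum: 9·3 + 5·3 + 0·1 + 7·-2 + 3·-2.
Output[0,1]: The receptive field on the input at this output position is [8 5 9 / 0 8 0 / 7 3 8]. Elementwise product with the kernel and sum: 8·3 + 9·3 + 0·1 + 7·-2 + 8·-2.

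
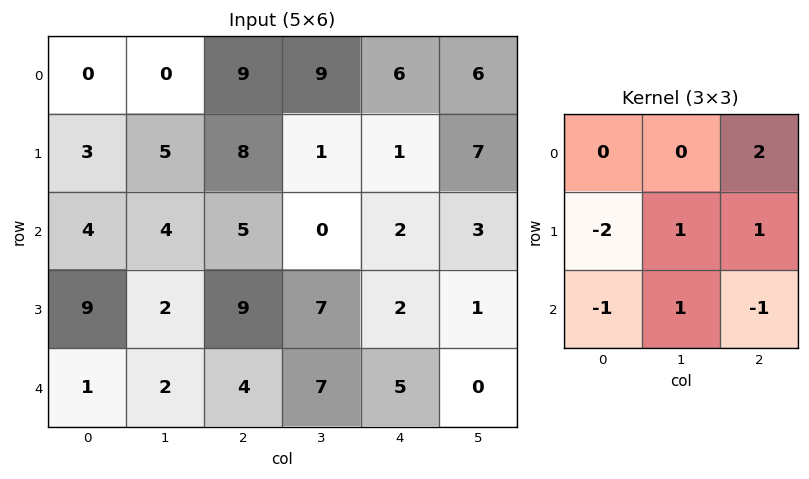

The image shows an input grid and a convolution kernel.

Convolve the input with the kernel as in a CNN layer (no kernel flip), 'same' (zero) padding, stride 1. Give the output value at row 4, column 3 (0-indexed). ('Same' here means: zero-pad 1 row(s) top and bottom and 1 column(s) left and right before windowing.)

8

The receptive field on the zero-padded input at this output position is [9 7 2 / 4 7 5 / 0 0 0]. Elementwise product with the kernel and sum: 2·2 + 4·-2 + 7·1 + 5·1 + 0·-1 + 0·1 + 0·-1.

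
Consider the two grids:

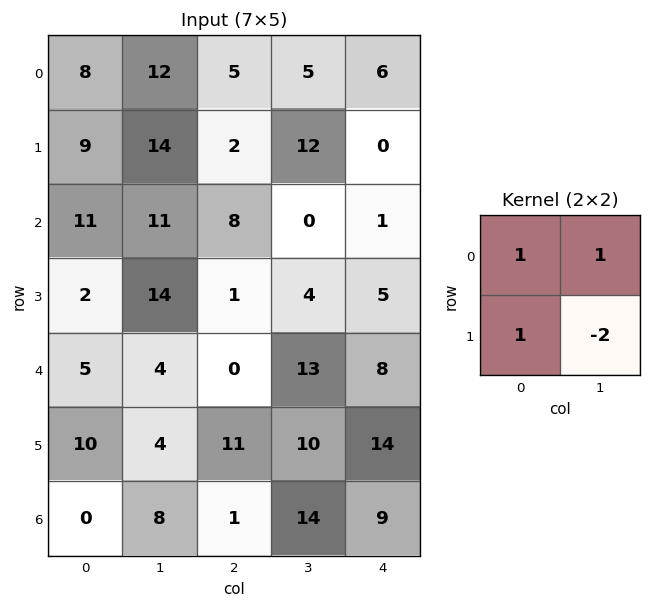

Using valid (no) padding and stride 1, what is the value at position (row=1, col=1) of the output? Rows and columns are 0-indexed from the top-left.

The receptive field on the input at this output position is [14 2 / 11 8]. Elementwise product with the kernel and sum: 14·1 + 2·1 + 11·1 + 8·-2.

11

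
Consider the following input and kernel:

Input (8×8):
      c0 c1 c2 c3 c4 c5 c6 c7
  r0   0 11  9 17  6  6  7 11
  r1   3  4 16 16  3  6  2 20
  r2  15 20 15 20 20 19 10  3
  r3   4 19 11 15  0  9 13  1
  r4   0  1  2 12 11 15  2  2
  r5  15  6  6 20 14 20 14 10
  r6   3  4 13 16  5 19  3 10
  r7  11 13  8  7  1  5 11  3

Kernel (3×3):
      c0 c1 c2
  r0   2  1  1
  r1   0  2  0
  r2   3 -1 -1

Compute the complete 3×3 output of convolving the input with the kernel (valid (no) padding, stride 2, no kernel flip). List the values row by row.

38 78 68
100 83 103
7 85 72

Output[0,0]: The receptive field on the input at this output position is [0 11 9 / 3 4 16 / 15 20 15]. Elementwise product with the kernel and sum: 0·2 + 11·1 + 9·1 + 4·2 + 15·3 + 20·-1 + 15·-1.
Output[0,1]: The receptive field on the input at this output position is [9 17 6 / 16 16 3 / 15 20 20]. Elementwise product with the kernel and sum: 9·2 + 17·1 + 6·1 + 16·2 + 15·3 + 20·-1 + 20·-1.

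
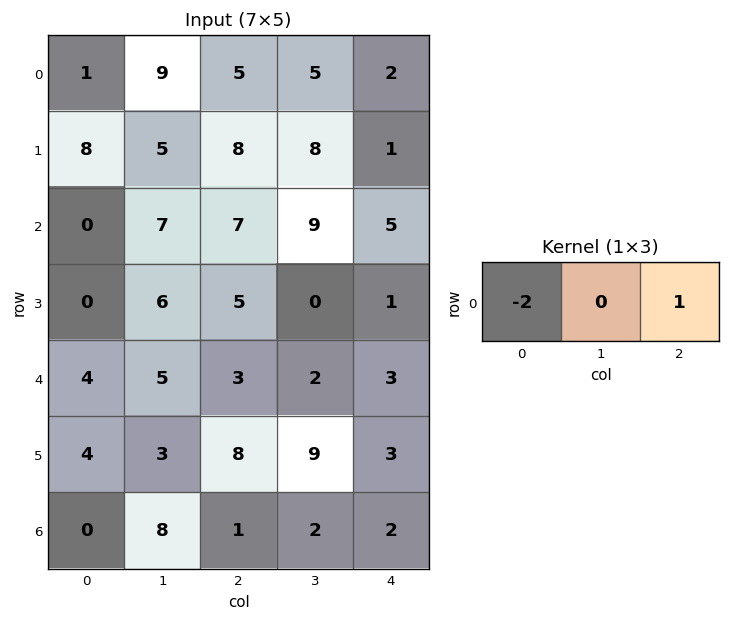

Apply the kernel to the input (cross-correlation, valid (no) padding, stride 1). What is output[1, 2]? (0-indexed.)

The receptive field on the input at this output position is [8 8 1]. Elementwise product with the kernel and sum: 8·-2 + 1·1.

-15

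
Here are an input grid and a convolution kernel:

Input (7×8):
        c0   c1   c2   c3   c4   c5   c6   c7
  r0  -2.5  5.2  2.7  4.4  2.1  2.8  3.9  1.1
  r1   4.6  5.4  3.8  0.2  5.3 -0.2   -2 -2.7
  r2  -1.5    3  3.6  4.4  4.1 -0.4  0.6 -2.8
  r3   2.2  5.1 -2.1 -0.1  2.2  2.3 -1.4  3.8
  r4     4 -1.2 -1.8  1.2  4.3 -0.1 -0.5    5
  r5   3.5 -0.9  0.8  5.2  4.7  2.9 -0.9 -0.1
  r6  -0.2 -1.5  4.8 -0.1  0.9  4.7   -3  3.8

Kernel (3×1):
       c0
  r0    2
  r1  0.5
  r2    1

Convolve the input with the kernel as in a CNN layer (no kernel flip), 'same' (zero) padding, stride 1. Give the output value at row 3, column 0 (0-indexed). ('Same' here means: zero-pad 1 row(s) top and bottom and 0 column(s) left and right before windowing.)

The receptive field on the zero-padded input at this output position is [-1.5 / 2.2 / 4]. Elementwise product with the kernel and sum: -1.5·2 + 2.2·0.5 + 4·1.

2.1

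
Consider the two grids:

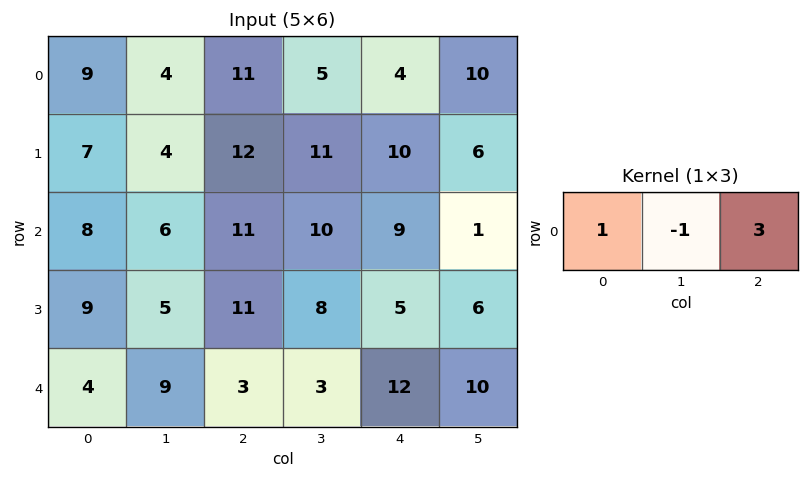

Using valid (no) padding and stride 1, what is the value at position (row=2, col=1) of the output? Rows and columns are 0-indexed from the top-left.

25

The receptive field on the input at this output position is [6 11 10]. Elementwise product with the kernel and sum: 6·1 + 11·-1 + 10·3.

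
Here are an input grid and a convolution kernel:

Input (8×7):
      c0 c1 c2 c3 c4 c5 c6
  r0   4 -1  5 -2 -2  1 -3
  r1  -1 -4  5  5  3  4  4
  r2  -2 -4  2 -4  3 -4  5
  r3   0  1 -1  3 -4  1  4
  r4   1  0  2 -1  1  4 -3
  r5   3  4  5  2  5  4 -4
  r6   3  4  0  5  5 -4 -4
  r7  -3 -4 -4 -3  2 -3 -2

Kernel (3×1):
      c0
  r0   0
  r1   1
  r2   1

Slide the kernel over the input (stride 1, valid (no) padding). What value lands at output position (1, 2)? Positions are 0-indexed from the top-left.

1

The receptive field on the input at this output position is [5 / 2 / -1]. Elementwise product with the kernel and sum: 2·1 + -1·1.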